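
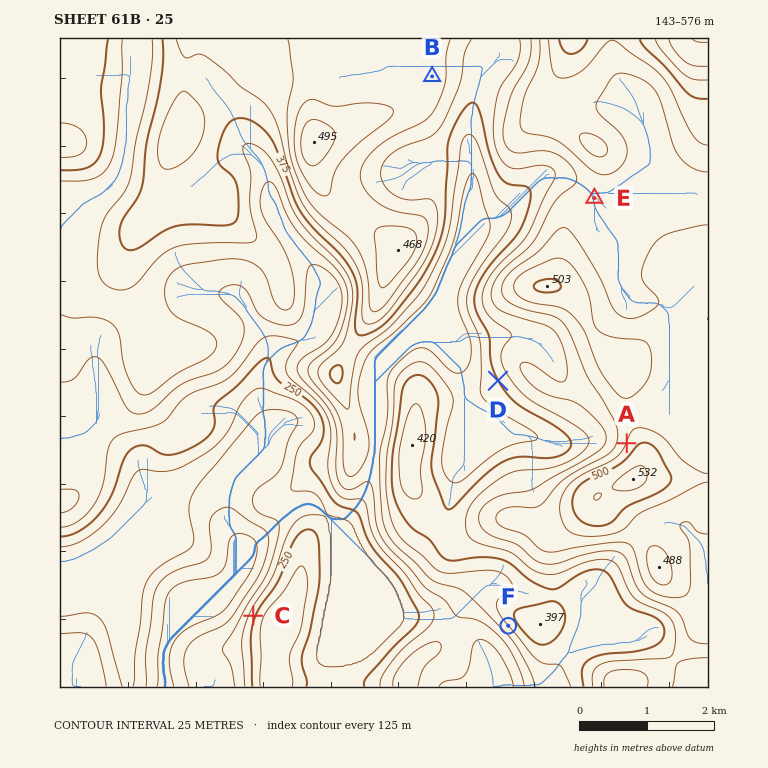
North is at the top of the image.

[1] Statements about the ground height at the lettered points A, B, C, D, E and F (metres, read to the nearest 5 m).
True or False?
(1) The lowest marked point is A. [False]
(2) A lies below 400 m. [False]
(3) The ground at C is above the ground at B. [False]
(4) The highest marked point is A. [True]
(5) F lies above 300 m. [True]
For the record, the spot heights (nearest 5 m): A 475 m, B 435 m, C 240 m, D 375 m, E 435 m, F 350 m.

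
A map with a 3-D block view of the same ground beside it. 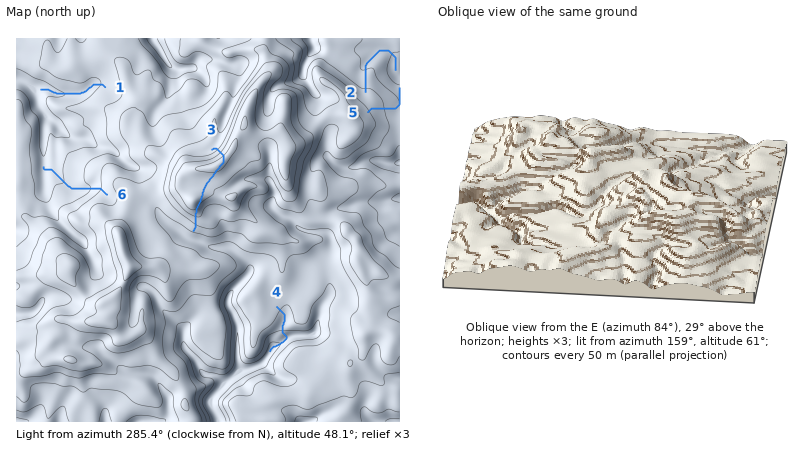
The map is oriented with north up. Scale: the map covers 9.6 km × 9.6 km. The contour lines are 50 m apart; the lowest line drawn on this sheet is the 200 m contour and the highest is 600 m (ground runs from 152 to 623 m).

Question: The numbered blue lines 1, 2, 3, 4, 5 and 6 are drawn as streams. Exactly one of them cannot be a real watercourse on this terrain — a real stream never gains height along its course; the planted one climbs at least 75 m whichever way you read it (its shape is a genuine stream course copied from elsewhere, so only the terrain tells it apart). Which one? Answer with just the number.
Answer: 3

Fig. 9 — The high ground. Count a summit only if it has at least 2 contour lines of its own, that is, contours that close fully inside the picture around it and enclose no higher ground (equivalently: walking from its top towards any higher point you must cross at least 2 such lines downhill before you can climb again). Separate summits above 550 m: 1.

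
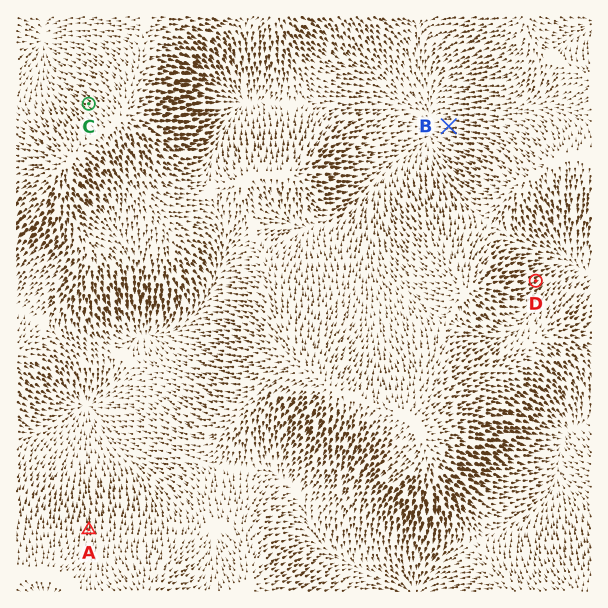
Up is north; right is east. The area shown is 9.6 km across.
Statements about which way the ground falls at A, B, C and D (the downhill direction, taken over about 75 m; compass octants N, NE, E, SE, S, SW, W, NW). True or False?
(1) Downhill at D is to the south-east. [False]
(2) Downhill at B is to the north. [False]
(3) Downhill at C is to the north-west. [True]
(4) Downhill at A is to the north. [True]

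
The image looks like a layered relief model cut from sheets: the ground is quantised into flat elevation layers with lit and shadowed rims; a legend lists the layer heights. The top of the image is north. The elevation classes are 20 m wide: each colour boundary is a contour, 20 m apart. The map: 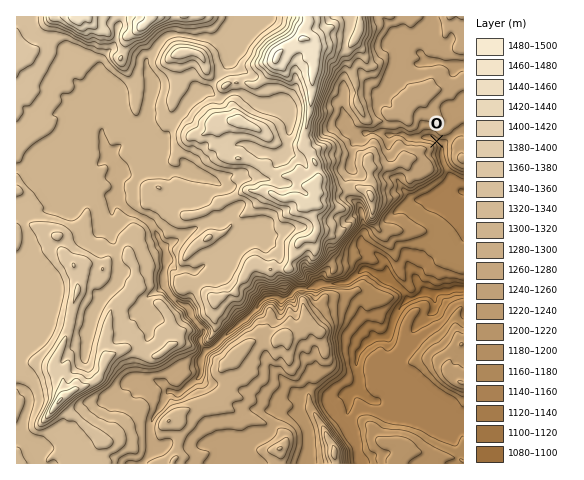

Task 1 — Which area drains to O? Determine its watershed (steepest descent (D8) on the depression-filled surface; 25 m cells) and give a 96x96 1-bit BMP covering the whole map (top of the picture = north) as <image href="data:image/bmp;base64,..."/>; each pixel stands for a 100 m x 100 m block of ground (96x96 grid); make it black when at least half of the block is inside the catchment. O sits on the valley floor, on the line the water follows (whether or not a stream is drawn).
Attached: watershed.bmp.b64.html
<image width="96" height="96" href="data:image/bmp;base64,Qk2+BAAAAAAAAD4AAAAoAAAAYAAAAGAAAAABAAEAAAAAAIAEAAATCwAAEwsAAAIAAAAAAAAA////AAAAAAAAAAAAAAAAAAAAAAAAAAAAAAAAAAAAAAAAAAAAAAAAAAAAAAAAAAAAAAAAAAAAAAAAAAAAAAAAAAAAAAAAAAAAAAAAAAAAAAAAAAAAAAAAAAAAAAAAAAAAAAAAAAAAAAAAAAAAAAAAAAAAAAAAAAAAAAAAAAAAAAAAAAAAAAAAAAAAAAAAAAAAAAAAAAAAAAAAAAAAAAAAAAAAAAAAAAAAAAAAAAAAAAAAAAAAAAAAAAAAAAAAAAAAAAAAAAAAAAAAAAAAAAAAAAAAAAAAAAAAAAAAAAAAAAAAAAAAAAAAAAAAAAAAAAAAAAAAAAAAAAAAAAAAAAAAAAAAAAAAAAAAAAAAAAAAAAAAAAAAAAAAAAAAAAAAAAAAAAAAAAAAAAAAAAAAAAAAAAAAAAAAAAAAAAAAAAAAAAAAAAAAAAAAAAAAAAAAAAAAAAAAAAAAAAAAAAAAAAAAAAAAAAAAAAAAAAAAAAAAAAAAAAAAAAAAAAAAAAAAAAAAAAAAAAAAAAAAAAAAAAAAAAAAAAAAAAAAAAAAAAAAAAAAAAAAAAAAAAAAAAAAAAAAAAAAAAAAAAAAAAAAAAAAAAAAAAAAAAAAAAAAAAAAAAAAAAAAAAAAAAAAAAAAAAAAAAAAAAAAAAAAAAAAAAAAAAAAAAAAAAAAAAAAAAAAAAAAAAAAAAAAAAAAAAAAAAAAAAAAAAAAAAAAAAAAAAAAAAAAAAAAAAAAAAAAAAAAAAAAAAAAAAAAAAAAAAAAAAAAAAAAAAAAAAAAAAAAAAAAAAAAAAAAAAAAAAAAAAAAAAAAAAAAAAAAAAAAAAAAAAAAAAAAAAAAAAAAAAAAAAAAAAAAAAAAAAAAAAAAAAAAAAAAAAAAAAAAAAAAAAAAAAAAAAAAAAAAAAAAAAAAAAAAAAAAAAAAAAAAAAAAAAAAAAAAAAAAAAAAAH4AAAAAAAAAAAAAAP/wAAAAAAAAAAAAAP/wAAAAAAAAAAAAAH/wAAAAAAAAAAAAAH/wAAAAAAAAAAAAAP/2AAAAAAAAAAAAAP//wAAAAAAAAAAAAf//8AAAAAAAAAAAAf///AAAAAAAAAAAA////wAAAAAAAAAAA////8AAAAAAAAAAA////8AAAAAAAAAAA////+AAAAAAAAAAA////+AAAAAAAAAAA////+AAAAAAAAAAA////8AAAAAAAAAAAf/g/4AAAAAAAAAAAf/AD4AAAAAAAAAAAf/ADwAAAAAAAAAAAf+ABwAAAAAAAAAAAf+ABwAAAAAAAAAAAf+AAgAAAAAAAAAAAf+AAAAAAAAAAAAAAf+AAAAAAAAAAAAAAf+AAAAAAAAAAAAAAP8AAAAAAAAAAAAAAP8AAAAAAAAAAAAAAP8AAAAAAAAAAAAAAP4AAAAAAAAAAAAAAP4AAAAAAAAAAAAAAP4AAAAAAAAAAAAAAP4AAAAAAAAAAAAAAAAAAAAAAAAAAAAAAAAAAAAAAAAAAAAAAAAAAAAAAAAAAAAAAAAAAAAAAAAAAAAAAAAAAAAAAAAAAAAAAAAAAAA="/>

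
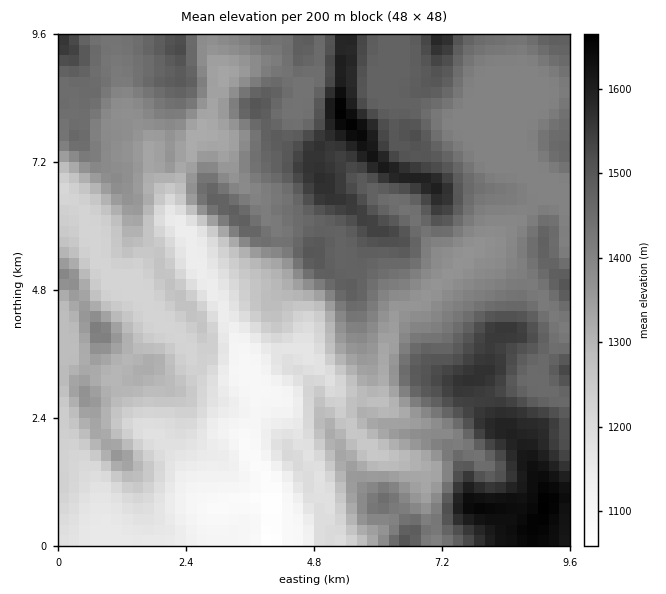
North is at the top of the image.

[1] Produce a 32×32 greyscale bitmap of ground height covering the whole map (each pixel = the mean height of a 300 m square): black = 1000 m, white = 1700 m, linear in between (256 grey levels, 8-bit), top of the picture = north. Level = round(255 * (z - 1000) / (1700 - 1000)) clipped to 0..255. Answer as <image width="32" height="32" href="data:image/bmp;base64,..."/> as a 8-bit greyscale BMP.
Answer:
<image width="32" height="32" href="data:image/bmp;base64,Qk02CAAAAAAAADYEAAAoAAAAIAAAACAAAAABAAgAAAAAAAAEAAATCwAAEwsAAAABAAAAAAAAAAAAAAEBAQACAgIAAwMDAAQEBAAFBQUABgYGAAcHBwAICAgACQkJAAoKCgALCwsADAwMAA0NDQAODg4ADw8PABAQEAAREREAEhISABMTEwAUFBQAFRUVABYWFgAXFxcAGBgYABkZGQAaGhoAGxsbABwcHAAdHR0AHh4eAB8fHwAgICAAISEhACIiIgAjIyMAJCQkACUlJQAmJiYAJycnACgoKAApKSkAKioqACsrKwAsLCwALS0tAC4uLgAvLy8AMDAwADExMQAyMjIAMzMzADQ0NAA1NTUANjY2ADc3NwA4ODgAOTk5ADo6OgA7OzsAPDw8AD09PQA+Pj4APz8/AEBAQABBQUEAQkJCAENDQwBEREQARUVFAEZGRgBHR0cASEhIAElJSQBKSkoAS0tLAExMTABNTU0ATk5OAE9PTwBQUFAAUVFRAFJSUgBTU1MAVFRUAFVVVQBWVlYAV1dXAFhYWABZWVkAWlpaAFtbWwBcXFwAXV1dAF5eXgBfX18AYGBgAGFhYQBiYmIAY2NjAGRkZABlZWUAZmZmAGdnZwBoaGgAaWlpAGpqagBra2sAbGxsAG1tbQBubm4Ab29vAHBwcABxcXEAcnJyAHNzcwB0dHQAdXV1AHZ2dgB3d3cAeHh4AHl5eQB6enoAe3t7AHx8fAB9fX0Afn5+AH9/fwCAgIAAgYGBAIKCggCDg4MAhISEAIWFhQCGhoYAh4eHAIiIiACJiYkAioqKAIuLiwCMjIwAjY2NAI6OjgCPj48AkJCQAJGRkQCSkpIAk5OTAJSUlACVlZUAlpaWAJeXlwCYmJgAmZmZAJqamgCbm5sAnJycAJ2dnQCenp4An5+fAKCgoAChoaEAoqKiAKOjowCkpKQApaWlAKampgCnp6cAqKioAKmpqQCqqqoAq6urAKysrACtra0Arq6uAK+vrwCwsLAAsbGxALKysgCzs7MAtLS0ALW1tQC2trYAt7e3ALi4uAC5ubkAurq6ALu7uwC8vLwAvb29AL6+vgC/v78AwMDAAMHBwQDCwsIAw8PDAMTExADFxcUAxsbGAMfHxwDIyMgAycnJAMrKygDLy8sAzMzMAM3NzQDOzs4Az8/PANDQ0ADR0dEA0tLSANPT0wDU1NQA1dXVANbW1gDX19cA2NjYANnZ2QDa2toA29vbANzc3ADd3d0A3t7eAN/f3wDg4OAA4eHhAOLi4gDj4+MA5OTkAOXl5QDm5uYA5+fnAOjo6ADp6ekA6urqAOvr6wDs7OwA7e3tAO7u7gDv7+8A8PDwAPHx8QDy8vIA8/PzAPT09AD19fUA9vb2APf39wD4+PgA+fn5APr6+gD7+/sA/Pz8AP39/QD+/v4A////AEI8OTk6Ojk1LScnJh0WISlKSFt0kLGqlqa+0+Lo7evjRj46Oj5APDQoIyQlHxghLkhNcYmOn6SautXh5uju7uRNQjw9Rkc8LyQgHh8cFyM6RVF9mJ+XiY7D5+vq6Ory6FJIQEdWU0ExJyYkIh0ZK0VDW4KRm4x8gLDc1dTd5u7oU0tIXW1fSTYwLi4pHSE7SUZpgHt6dnZ4nMSxtdHm5tlST1x7d1tHPTk2NCUfNExFUXNzYmFocX6dqKK41uPayFRac3VfSUNFQDYtICU+R0NidGJfbnyHkZWcus7Z2tG/WWp3ZE5FRktINislJzU5R2xpYHJ7foKJlbHO19fUz75ceXtnWVRVVlRBNi0mKSxHZ1lpbmp1i56ywsrOzMS7sWeEfG5qZmZlWUY1KCUlK0pZTmNqbImotsTJx8S4qqaobXtzbXFxbGJWSjAlJS49S0dPa3l3nLW9yM7Ox7KmqLhocnpwbnNvWlNTNCUnO0ZARWR6gHiZsrm8xcvKuqqotmhxjIFuZV5TU1g2JjJCQD9Rd4eGeY6lqKu6xsfBuamiaHiXhGhWUlJaVzQzSFlQRleAko5/h5SXn67Bysq/qJppfoBpWlJSWWJLNkdcZVxTYYugl4WEiI6Wn6y1ta6dnXR9Y1VSUldjVjo6UWNpaW17n6ygjomFh46UmZ2hnpuri3lWUlJTX1s/NUNWY2t2jKGtrqacl42Hh4yQk5iZpLSCZlJTVFdhSzU5TV9rdIapsqysqqalm42Hh4uNk5yrqGlXUlpjXlxBNEBac4uUn7O0rK2ysrWlkIuHiIqSoKybXFNSXG9kTzk2Tnifp52fq6+ss8DCu6SenJCLi5Cdq5lWUlRkemtDOFJ/oq6dmqKosLfCw7aoorm0npKQkJSgllJTYHiEeFNRgqesn5WaobTHy8e0paKuy8WomZiWk5OSUWB2iIZ1ZWWPppeNlZ2qw9DKurC5w9DZxqqfmpeTkpJmfYyLh3p7d4SUhI2hq7rMz8m+ytvVzcW2opaSkpKTm4iblYmFe39/d397jKStuMnMx9DhzLi3s6aXkpKSkp2noKaTi4h/gYF0dniGorGyvs3V5uG9t7upmJOSkpKUoKaho5SKiYqPj3t2f5asqqGkw+js07i1sp6TkpKSkpKYoqSknIyKkZufkXuGqLeqn5/B7te1rKyro5mSkpKSkpObpKaklZSeqK6lgX2TqK2in7Lfza6srbKyppWSkpKSkperq6KbnKWssqaBeYGRnqCiqdTNr6yssLevmpKSkpKUnMG4pJyepa+6oIGAhpCYpayr09CyrKyyw7qimJaVlp+nybOinqGotL6fh42SnJ+lsarO0LSsrLXPx6yjoJygq64="/>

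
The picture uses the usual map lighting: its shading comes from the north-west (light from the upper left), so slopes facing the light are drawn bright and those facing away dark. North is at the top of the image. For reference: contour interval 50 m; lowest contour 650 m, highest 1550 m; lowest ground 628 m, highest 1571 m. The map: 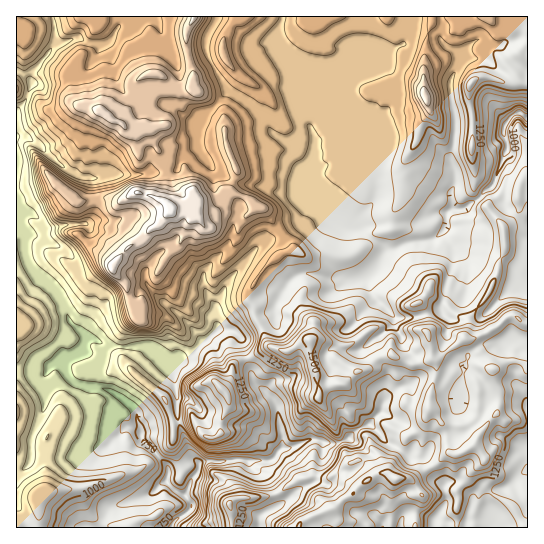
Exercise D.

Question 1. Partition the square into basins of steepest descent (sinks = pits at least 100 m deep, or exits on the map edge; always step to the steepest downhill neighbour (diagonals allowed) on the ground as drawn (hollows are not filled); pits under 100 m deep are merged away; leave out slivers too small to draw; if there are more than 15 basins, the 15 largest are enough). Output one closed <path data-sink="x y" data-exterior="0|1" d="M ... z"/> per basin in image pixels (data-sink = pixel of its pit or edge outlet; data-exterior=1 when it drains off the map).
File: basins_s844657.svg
<path data-sink="171 527" data-exterior="1" d="M194 16l-178 1 0 510 374 1-1-22 6-25 2-2 16 0 8-7 14-7 11-10 11 0 9-4 9-6 2-8 20-24 0-26-4-9 0-8 14-9 11 0 10 5 0-41-13-9-5 0-21 16-15 7-11 0-24 18-22 7-6 0-18-9-11 1-5 3-10 10-12 3-10 12-11 0-12 4-3 4-2-17-6-18 0-15-2-2-19 11-9 0-11-4-15-30 0-10-7-12 11-20 14-16 9-6 11-3-30-42-5-1-15-11-16-5 4-2 6-19-10-24-3-29-3-7-28-23 0-14-6-23 0-19z"/><path data-sink="527 118" data-exterior="1" d="M502 16l-307 0-7 11-1 23 6 23 0 14 28 23 3 7 3 29 10 24-6 19-4 2 16 5 15 11 5 1 30 42-11 3-8 6-11 11-12 19-3 9 7 9 0 10 9 16 4 12 5 3 17 3 17-11 4 2 0 15 6 18 2 17 3-4 12-4 11 0 10-12 12-3 10-10 5-3 11-1 18 9 6 0 22-7 24-18 11 0 15-7 21-16 5 0 6 5 7 2 0-238-10-4-11-16 2-6 19-16 0-8-5-4-10-4z"/><path data-sink="527 470" data-exterior="1" d="M518 361l-11 0-14 9 0 8 4 9 0 26-20 24-3 8-17 10-11 0-11 10-14 7-8 7-16 0-2 2-6 25 2 22 137-1 0-160z"/>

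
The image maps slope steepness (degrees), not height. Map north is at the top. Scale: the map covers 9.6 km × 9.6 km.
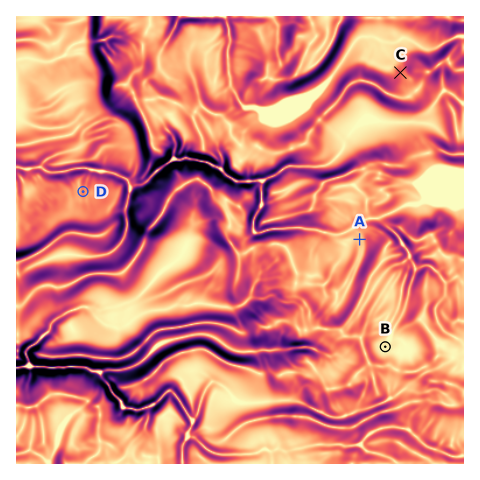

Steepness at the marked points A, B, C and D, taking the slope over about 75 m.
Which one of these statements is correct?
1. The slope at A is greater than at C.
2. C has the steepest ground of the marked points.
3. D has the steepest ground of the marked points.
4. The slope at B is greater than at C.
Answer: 2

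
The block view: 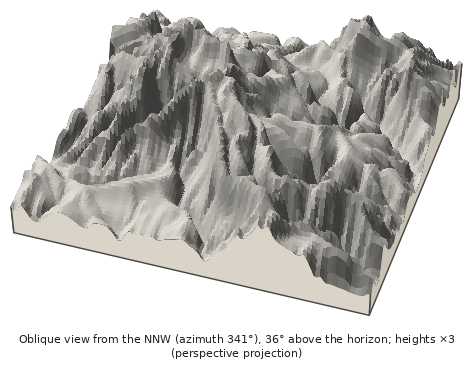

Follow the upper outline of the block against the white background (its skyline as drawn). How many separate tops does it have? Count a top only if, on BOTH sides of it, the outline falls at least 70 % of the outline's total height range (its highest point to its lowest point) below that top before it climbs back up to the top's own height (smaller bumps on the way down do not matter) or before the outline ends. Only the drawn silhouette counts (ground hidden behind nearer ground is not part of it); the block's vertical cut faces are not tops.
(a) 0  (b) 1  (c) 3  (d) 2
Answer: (a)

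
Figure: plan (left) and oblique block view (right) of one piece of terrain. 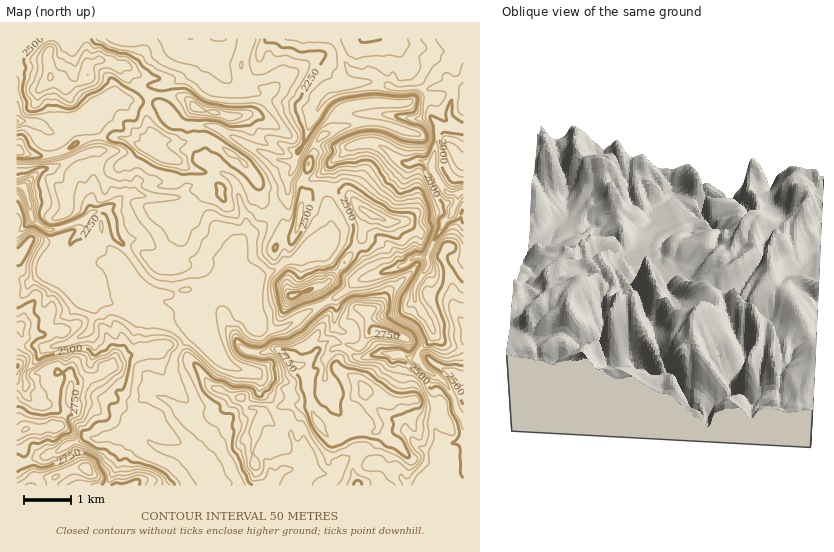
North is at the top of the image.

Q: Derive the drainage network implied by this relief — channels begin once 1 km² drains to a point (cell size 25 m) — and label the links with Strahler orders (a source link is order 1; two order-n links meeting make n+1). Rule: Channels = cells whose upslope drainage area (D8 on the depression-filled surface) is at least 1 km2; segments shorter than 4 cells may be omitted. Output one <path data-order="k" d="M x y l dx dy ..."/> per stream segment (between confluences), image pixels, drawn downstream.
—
<path data-order="1" d="M409 484l10 0 4 1"/><path data-order="1" d="M300 464l-7 5-9 1-8 8-5 3-5 4-30 0-6-2-14 0-14-14 0-5-9-10 0-4"/><path data-order="2" d="M193 450l0-3-7-8-1-4-16-17-1-6-6-6-5-2-10-10 0-2 12-12 6 0 10-10"/><path data-order="1" d="M62 448l2-2 5-1 4-3 3 0 7-4 18 1 7-3 9 0 7-2 14 0 8 5 6 6 10 4 4 0 1 1 12 0 1 2 6 0 1 1 3 0 3-3"/><path data-order="1" d="M445 446l4-3 5 0 7-2 2-5 0-17-4-5-4-7-1-10-2-3-5-9-7-7-13-7-4-5-5-5 0-5"/><path data-order="1" d="M325 390l1-31 9-11 5 0 7 2 8 7 12 0 4-2 6 0 1-1 14 0 1 1 11 0 5 3 5 1 4-3"/><path data-order="1" d="M25 380l0-8 14-14 1-3 6-8 9 0 5-3 8-1 16-8 7-6 1-21-18-19"/><path data-order="1" d="M175 375l0-5"/><path data-order="1" d="M253 372l-12-2-10-4-28-28 0-14"/><path data-order="2" d="M175 370l0-13 3-3 0-3 25-27"/><path data-order="2" d="M418 356l0-5 5-4 4-3 6-7 0-7-3-6-2-4-4-5 0-2-4-4 0-2-6-7 0-12 2-3 3-4 2-6 7-9 0-12"/><path data-order="1" d="M281 328l-2 1-14 0-47-47"/><path data-order="2" d="M203 324l0-31"/><path data-order="1" d="M153 299l5 0 8 3 23-1 10-3 4-5"/><path data-order="1" d="M337 296l7-4 10-10 7-3 4 0 21-8 4 0 7-3 10-4 9-7 10 0 2-3"/><path data-order="2" d="M203 293l0-4-7-7"/><path data-order="2" d="M74 289l-5 0-15-7-2-2-4-1-6-6 0-2 7-7 5-3 14-11 3-8 11-12 2-5 0-3-1 0"/><path data-order="1" d="M77 289l-3 0"/><path data-order="3" d="M196 282l-13 0-5 3-13 0-1-1-6 0-7-4-10-9-18-27-7-7-3-7 0-8-1 0-2-8-4-5"/><path data-order="2" d="M218 282l-22 0"/><path data-order="2" d="M222 282l-4 0"/><path data-order="2" d="M428 254l2-4 7-14 5-10 2-4 8-7 1-6 5-8 0-7"/><path data-order="1" d="M328 239l-15 15-7 3-6 4-14 0-8 7-15 7-7 7-34 0"/><path data-order="3" d="M83 222l-6 0-23 8-5 0-6-2-11-10-1-3 0-8-4-10 0-3-9-8"/><path data-order="3" d="M106 209l-4 0-11 5-8 8"/><path data-order="1" d="M138 195l-1-1-10 0-11 10-10 5"/><path data-order="3" d="M458 194l5-3"/><path data-order="1" d="M231 179l5 5 3 17 5 11 0 4 1 1 0 16-8 9-1 3-5 5-1 9-3 8 0 10-5 5"/><path data-order="1" d="M50 168l-4 0-6 2-14 14-8 2"/><path data-order="2" d="M433 168l1 5 4 6 0 2 8 10 3 3 9 0"/><path data-order="1" d="M351 146l7-2 17 0 9 4 13 12 5 2 9 1 3-2 10 0 7 4 2 3"/><path data-order="2" d="M437 138l-2 11-1 2-1 11-1 1 1 5"/><path data-order="1" d="M202 125l12 1 9 5 4 3 10 5 2 2 26 13 2 0 7 5 10 1 1 1 9 0 3-2 0-4 3-3 5-10 2-7 0-3 5-12 2-2 7-14 9-9 3-2 13-1 1-1 14-1 7-2 13 0 1-2 9 2"/><path data-order="1" d="M437 124l0 14"/><path data-order="1" d="M108 99l-10 10-3 1-1 2-28 14-7 6-10 0-7-7-7-2-3 0-1-2-14 0"/><path data-order="2" d="M391 88l1 1 15 0 2-1 22 1 7-3 13 0 2 4 0 7-2 5-2 15 7 7 0 2-1 1-11 0-5 5-2 6"/><path data-order="1" d="M222 69l-19-19-21 0-1-1-3 0-4-1-7-7 0-2"/><path data-order="1" d="M116 39l51 0"/><path data-order="1" d="M304 39l25 0 5 2 5 5 2 4 1 7 6 11 3 3 5 3 13 0 1 1 4 0 4 2 8 8 3 0 2 3"/>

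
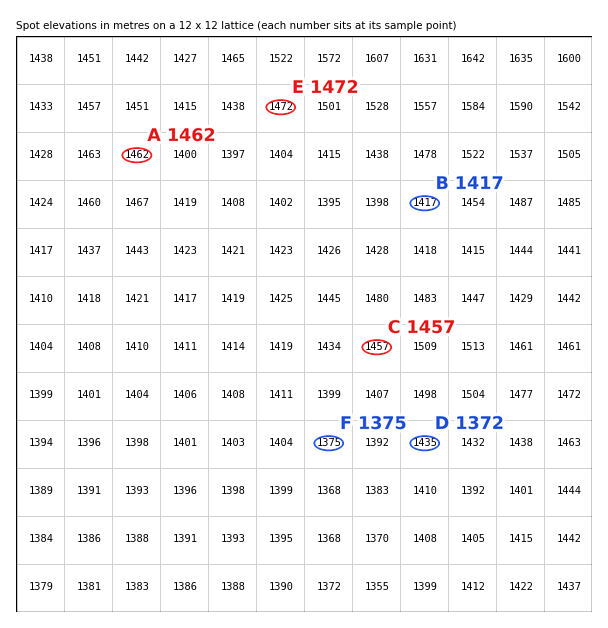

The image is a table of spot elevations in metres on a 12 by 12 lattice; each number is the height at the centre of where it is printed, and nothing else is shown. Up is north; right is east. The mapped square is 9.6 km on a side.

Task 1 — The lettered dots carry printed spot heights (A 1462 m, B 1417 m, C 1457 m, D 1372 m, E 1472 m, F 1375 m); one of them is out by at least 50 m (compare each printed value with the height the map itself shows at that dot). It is D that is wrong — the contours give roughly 1435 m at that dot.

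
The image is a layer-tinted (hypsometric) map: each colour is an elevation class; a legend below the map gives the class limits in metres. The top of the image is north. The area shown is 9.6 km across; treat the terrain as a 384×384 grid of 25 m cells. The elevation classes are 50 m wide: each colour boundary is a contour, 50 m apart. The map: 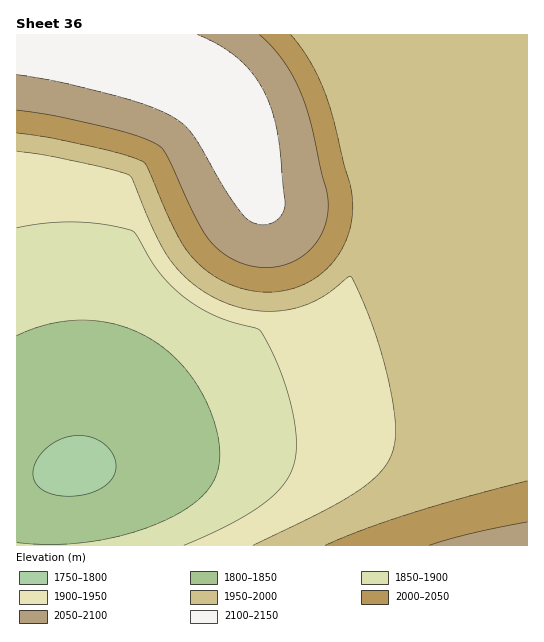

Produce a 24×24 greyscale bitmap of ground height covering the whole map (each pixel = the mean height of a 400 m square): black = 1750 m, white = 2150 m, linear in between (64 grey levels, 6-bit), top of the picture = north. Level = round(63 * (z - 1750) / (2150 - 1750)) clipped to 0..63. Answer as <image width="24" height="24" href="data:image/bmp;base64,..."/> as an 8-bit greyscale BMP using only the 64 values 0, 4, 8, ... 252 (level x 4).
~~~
<image width="24" height="24" href="data:image/bmp;base64,Qk12BgAAAAAAADYEAAAoAAAAGAAAABgAAAABAAgAAAAAAEACAAATCwAAEwsAAAABAAAAAAAAAAAAAAEBAQACAgIAAwMDAAQEBAAFBQUABgYGAAcHBwAICAgACQkJAAoKCgALCwsADAwMAA0NDQAODg4ADw8PABAQEAAREREAEhISABMTEwAUFBQAFRUVABYWFgAXFxcAGBgYABkZGQAaGhoAGxsbABwcHAAdHR0AHh4eAB8fHwAgICAAISEhACIiIgAjIyMAJCQkACUlJQAmJiYAJycnACgoKAApKSkAKioqACsrKwAsLCwALS0tAC4uLgAvLy8AMDAwADExMQAyMjIAMzMzADQ0NAA1NTUANjY2ADc3NwA4ODgAOTk5ADo6OgA7OzsAPDw8AD09PQA+Pj4APz8/AEBAQABBQUEAQkJCAENDQwBEREQARUVFAEZGRgBHR0cASEhIAElJSQBKSkoAS0tLAExMTABNTU0ATk5OAE9PTwBQUFAAUVFRAFJSUgBTU1MAVFRUAFVVVQBWVlYAV1dXAFhYWABZWVkAWlpaAFtbWwBcXFwAXV1dAF5eXgBfX18AYGBgAGFhYQBiYmIAY2NjAGRkZABlZWUAZmZmAGdnZwBoaGgAaWlpAGpqagBra2sAbGxsAG1tbQBubm4Ab29vAHBwcABxcXEAcnJyAHNzcwB0dHQAdXV1AHZ2dgB3d3cAeHh4AHl5eQB6enoAe3t7AHx8fAB9fX0Afn5+AH9/fwCAgIAAgYGBAIKCggCDg4MAhISEAIWFhQCGhoYAh4eHAIiIiACJiYkAioqKAIuLiwCMjIwAjY2NAI6OjgCPj48AkJCQAJGRkQCSkpIAk5OTAJSUlACVlZUAlpaWAJeXlwCYmJgAmZmZAJqamgCbm5sAnJycAJ2dnQCenp4An5+fAKCgoAChoaEAoqKiAKOjowCkpKQApaWlAKampgCnp6cAqKioAKmpqQCqqqoAq6urAKysrACtra0Arq6uAK+vrwCwsLAAsbGxALKysgCzs7MAtLS0ALW1tQC2trYAt7e3ALi4uAC5ubkAurq6ALu7uwC8vLwAvb29AL6+vgC/v78AwMDAAMHBwQDCwsIAw8PDAMTExADFxcUAxsbGAMfHxwDIyMgAycnJAMrKygDLy8sAzMzMAM3NzQDOzs4Az8/PANDQ0ADR0dEA0tLSANPT0wDU1NQA1dXVANbW1gDX19cA2NjYANnZ2QDa2toA29vbANzc3ADd3d0A3t7eAN/f3wDg4OAA4eHhAOLi4gDj4+MA5OTkAOXl5QDm5uYA5+fnAOjo6ADp6ekA6urqAOvr6wDs7OwA7e3tAO7u7gDv7+8A8PDwAPHx8QDy8vIA8/PzAPT09AD19fUA9vb2APf39wD4+PgA+fn5APr6+gD7+/sA/Pz8AP39/QD+/v4A////ADg4ODg8REhQXGRweISMlJykrLC4vMDExCgoKCgsMDhASFBcZHB4gIiQmKCkqKywtCQgICAkKCw0PERQWGBsdHyEiJCUmJygpCAcHBwgJCgwOEBIUFxkbHR8gISMkJSUmCQgHBwgJCgwOEBIUFhgaHB4fISIjIyQlCQkICAkJCwwOEBIUFhgaHB4fICEiIyQkCgoJCQoKDA0PERMVFxkbHB4fICEiIyQkDAsLCwsMDQ4QEhMVFxkbHR4fISIjIyQkDQ0MDA0NDg8RExQWGBocHR4gISIjIyQlDw4ODg4PEBESFBUXGRocHh8gISIjJCQlEBAQEBAQERIUFhkbGxsdHh8gISIjJCQlEhIRERISExUaHyIkIyEfHyAhIiMjJCQlFBMTExMUFRwiJyosKyklICAhIiMkJCUlFRUVFRUWGiIoLTAxMS4qJCEiIiMkJCUlFxcXFxcYHyctMjQ2NTIuKCIiIyMkJSUlGBgYGBgaIyowNDc4NzQwKSMiIyQkJSUmGhkZGhodJi0yNjg4NzQwKSMjIyQkJSUmGxsbHB4iKS80Nzk5NzMuJyMjJCQlJSUmICEjJScqLTI2OTo5NzMtJSMjJCQlJSYmKSosLS8xMzU4Ojo5NjErJCMkJCUlJSYmMDEyMzQ2Nzg6Ozo4NTApIyMkJCUlJiYmNTY3Nzg5Ojo7Ozo3My4mIyQkJSUlJiYmODk5Ojo6Ozs6Ojg1MCokJCQkJSUmJiYnOjo6Ojo6Ojk5NzUxLCYjJCQlJSUmJiYnA=="/>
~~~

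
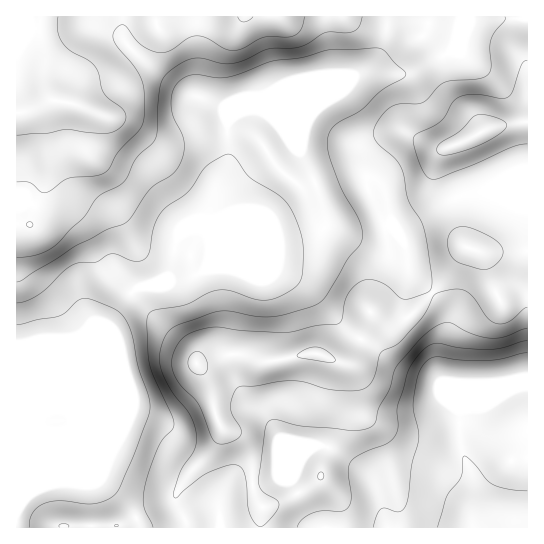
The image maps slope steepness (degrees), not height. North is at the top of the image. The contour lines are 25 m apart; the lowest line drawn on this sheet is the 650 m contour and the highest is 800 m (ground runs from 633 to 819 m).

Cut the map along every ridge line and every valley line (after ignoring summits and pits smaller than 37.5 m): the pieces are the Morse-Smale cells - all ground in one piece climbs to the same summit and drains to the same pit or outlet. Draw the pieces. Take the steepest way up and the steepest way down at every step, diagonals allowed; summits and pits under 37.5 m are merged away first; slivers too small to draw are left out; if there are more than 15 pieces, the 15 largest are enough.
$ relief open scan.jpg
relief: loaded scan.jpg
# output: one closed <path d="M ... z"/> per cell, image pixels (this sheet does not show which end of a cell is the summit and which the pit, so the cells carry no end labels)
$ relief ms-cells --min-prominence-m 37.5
<path d="M387 16l-347 1-1 13 5 25 0 27 4 13 3 5 4 1-7 4-3 8 4 28 0 24-4 18-12 23-2 16-2 2-13 1 1 303 122-1 0-4-8-14-29-28-15 4-32-2-11 3 25-57 2-14 37-90 17-26 12-11 20-1 13-7 16-1 20-10 9 0 59-25 37-7 12-7 2-11-5-22-19-43-12-12-12-19-14-10 83-33 24-13 11-17 6-19z"/><path d="M527 16l-98 1-2 13-4 5 7 4 14 15 8 37 7 11 14 15 8 14-16 10-18 7-10 0-30-15-9 0-9 6-14 15-6 12-2 20 18 39 4 32-18 49-2 16-18 36-6 5-6 0-17-8-15-2-26 7-20 1-16-6-19 0-29 10 12 18 6 30 5 13 18 10 11 18 3 9 1 21 13-1 28-12 5-5 4-9 8-9 11-3 16 7 34 26 7 13 10 37 84-1 0-45-13-40 0-29 6-5 32-13 30-9z"/><path d="M429 16l-40 0-8 34-11 17-24 13-83 33 14 10 12 19 12 12 19 43 5 22-2 11-12 7-37 7-59 25-9 0-20 10-16 1-13 7-20 1-12 11-17 26-37 90-2 14-23 56 9-2 32 2 15-4 29 28 8 19 81-1 0-26 9-12 12-4 11 0 0-22-11-24-21-13-5-13-6-30-12-18 29-10 19 0 16 6 12 0 34-8 10 0 22 10 8-2 6-7 16-32 2-16 18-49-4-32-18-39 2-20 6-12 14-15 9-6 9 0 30 15 10 0 18-7 16-10-8-14-14-15-7-11-8-37-14-15-7-4 5-9z"/><path d="M527 387l-6 0-23 8-32 13-6 5 0 29 13 40 1 46 54-1z"/><path d="M322 445l-11 3-8 9-4 9-5 5-28 12-13 2 2 10 8 12-3 20 127 1-7-33-8-17-34-26z"/><path d="M39 16l-23 1 1 207 12 0 2-2 1-12 13-27 4-18 0-24-4-28 3-8 7-4-4-1-3-5-4-13 0-27-5-25z"/><path d="M253 484l-22 4-8 7-4 11 2 22 39-1 3-20-8-12z"/>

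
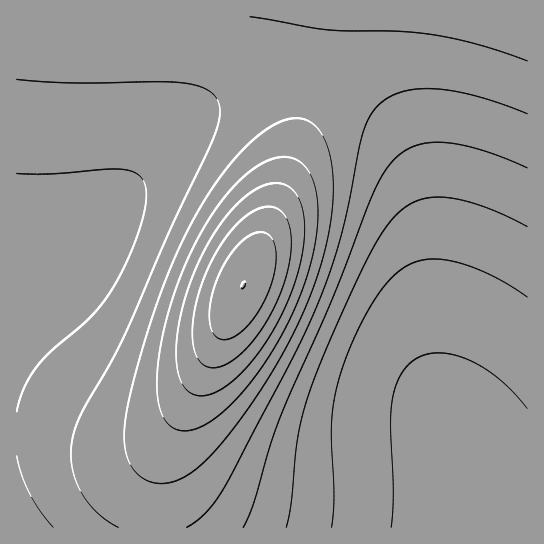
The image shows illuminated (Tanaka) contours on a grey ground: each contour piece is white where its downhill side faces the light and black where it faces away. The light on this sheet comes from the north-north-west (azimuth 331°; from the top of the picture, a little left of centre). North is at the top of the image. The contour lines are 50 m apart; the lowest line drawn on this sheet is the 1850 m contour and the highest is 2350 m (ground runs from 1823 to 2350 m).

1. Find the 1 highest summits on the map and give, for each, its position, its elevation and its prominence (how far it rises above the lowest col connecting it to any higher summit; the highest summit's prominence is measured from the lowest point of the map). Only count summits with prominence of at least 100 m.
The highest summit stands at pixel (243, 285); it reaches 2350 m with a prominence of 527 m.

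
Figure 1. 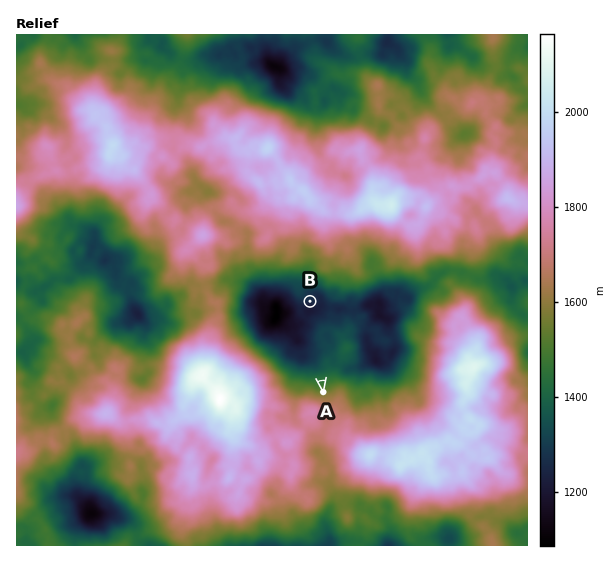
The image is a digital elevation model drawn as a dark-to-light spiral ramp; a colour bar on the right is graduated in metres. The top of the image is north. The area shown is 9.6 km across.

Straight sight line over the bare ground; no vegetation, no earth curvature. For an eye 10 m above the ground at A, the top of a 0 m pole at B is in view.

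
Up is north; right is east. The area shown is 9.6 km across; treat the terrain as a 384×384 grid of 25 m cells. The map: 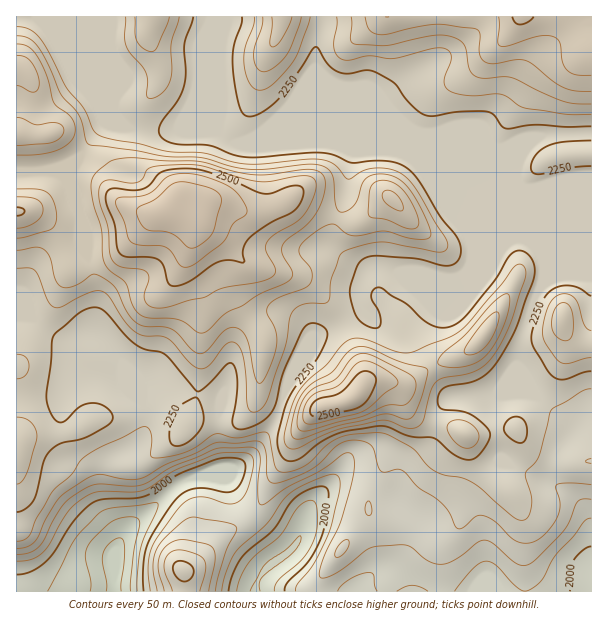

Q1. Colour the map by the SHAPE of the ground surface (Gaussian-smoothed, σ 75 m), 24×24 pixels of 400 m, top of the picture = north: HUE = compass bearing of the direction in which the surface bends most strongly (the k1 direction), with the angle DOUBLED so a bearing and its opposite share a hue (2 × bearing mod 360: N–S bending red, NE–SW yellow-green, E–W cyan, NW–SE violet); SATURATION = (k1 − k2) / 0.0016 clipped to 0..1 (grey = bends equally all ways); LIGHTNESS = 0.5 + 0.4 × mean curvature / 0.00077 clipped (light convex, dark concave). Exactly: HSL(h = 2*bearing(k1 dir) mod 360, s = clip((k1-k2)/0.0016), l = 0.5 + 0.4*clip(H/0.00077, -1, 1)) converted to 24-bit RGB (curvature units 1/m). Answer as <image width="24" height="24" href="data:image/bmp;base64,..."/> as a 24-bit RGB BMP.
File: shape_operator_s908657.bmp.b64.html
<image width="24" height="24" href="data:image/bmp;base64,Qk32BgAAAAAAADYAAAAoAAAAGAAAABgAAAABABgAAAAAAMAGAAATCwAAEwsAAAAAAAAAAAAApqlLVI52iquSVk+iCg5wtF+j5uyp5uesi2ZbJj5TDIuthZDi+Zi4jpM6RXxhk3lzgGJvnptjcpRXUXBiklBGmLhZZZR6X12CiNxDMKddUI1IaD1iDSRPcqvF4vHa2Ja752GxfEhwF1krBzcg1Tqt+tHZRmGQVn9ZanqTpoyXo4l6RT5unKNzwrt2V3pMSWhi6eHTV3OVWWV0amF4EUZFHpte48BlnG5Jx2ic5IPaerWzFGVnEkdG87uJxGytepmtYoGYhWyMvImIT0GHoJ92u7yap4urN1KEzLuErGF8VGRKYz0+cm40AEYOJ78/z7C/Z3e93z7D65mHLVxbCj9Bt7xpyK6QimiKfltudW9jqKRsfUqMi8CQgLCls4+mbDCAq8KCvlfJunHOXjPEtJTUodh0ADMIOGkAXEYhbSN1/5SZyFFIDFU0FYFEyKl5lWB5h12Li5Z4iXJkYbuui72Vkm9ajjZWoFSUx7qJUk5soF9XRX+paJ3A8Iji9XbPJaocGiwHBS4J2m4y88S2abqsDlpSdphFnGFbflBPnnVswYg/Kqk7dks8orpiQWailo+4wpaeYUi/wYLGf3OoTZd7QVx72qzK4rbtczr/kpvmAIGA/8zb6WwpNj0bHE8HT0YbXOAzI2S41/TxZkvyfHDNgry0T2GCY4ZmrKJiVlB2cZOZrJa4hWeyS06Qd6ZyupKGKTWP6Y6uBNPSACvS/8z46Mz/psPqEKTqouykB5qUtcckeitIYLNZuUl7kWBuYHpvn65pVmx7ZYtllJNifV9wbmR9j41ivYo5KVtnzTk+5PRrADEzw+CF7kDk+9DmZIHr3r7oYyBfU2EbQYkoVn5bg0xovHlMXm9PsKabWlmJdoiEiHl7flRsg3xTdD9b2816KnaDJ3Cf+evDC0ZSFmMiSY5m6fLZc2HQwSOd41H+8bDwddVWGmNedD93w6CHfmmppIV6iVVhYYNhe1JoiyhNp6BBP25r09ugXTqVHLia7Oe7MC2XNmNdJLUht8sZZxgaX4lKPKmgqFPq/8zWDVp/Jh+u29GbRL/ch1hqxGZXXndPTTRfs1iy0q+3Tb+ucrRuqmK0PsZyn6Q9jTxZT3p3S8ZZcURNbptrdaBzb2dEDkAq/bCn/Hu5ABsz9O3XID+6YUZvwnt4snqLKjFrRL9utoi+yoCRUZVhk2N4oWxZloJOUqmdbsOqXYt7WGmMdp92hF1mgHt8aIF4Dm0//8/MBEpkS/kRvhZuR3h0a69sl4rDkRDNt8xiLWItwX9cvK5rRH18j7rFpMjaaYDHpGiumWJxPWQ/gGo/c2E5kYQ0QKdhTHx4nehKzDvqcIJigXtpUJJHPMxVTmWJNBx55K2umnSwSqOJzq2iYKOwbp5GiHUtZmQoS2A3sjxblllRdkVMfrVbqPjjOivGenmAS5lDlkVFf3+Af4B/v8zlXdDPSjCBWyJ1mtN6uKXSg6e9iK6KqWyaem6zr3LLwJKdN52mLHvT5oXhfWHFz/zkKRyufkJvgH+AgH9/gH9/f3+Af4B/1n+3zUSsPRtueuXvpPXyoDTa3KzDhJTAs7zkcoblfVfg89fxhobLEUh1h0nG2PPqfcPZYRRhgH5/gH9/gH9/goBzfYB7f4B/XV8Qf3cnPW6JVtdBl1MmHO3OtOfqvcHpa3fJlDGxVUC7pYjN99HuOA7RHeml38BQhgY0gWd+gH9/gH9/d3aBxVaot4tCgI9AdITNfM9uEsF/Rt69OM1uhZgYMjcKYVEDWSsHUkUVVmMaTl0QcmQOfT0rcHk/f286gnBtgIB/f4B/gXl9gYZmQpJuzGPFdWPXZGW8oLfZnanYTRtSf1c2opRATXFKf4BthmuDoXVnWYZZfIB+gIB/gH9/gH9/gHt+iWBijo1YdHtPcV9Mr2leg3JGgHkxdHMlqqRMN+ZRiSVgg1SCYGeXxoOQWaR5XnqDaWKAuFVfnrVXR4Jvf4CAgH9+gH18gWF2g3mTrHiipG+UYYhtXYdlnGyMnXGRnYmdq+O1Ol3KbTBvgH9/cFN1uqVPk8KESFGEWE6AvliS2r6NNIdiSUd6omk1X2w/e45QUYpaYHSWvGi0uXB3V4J4a3mUjIOrpZas5OjJbQ1sf3aAfHqAmDGettyLYqVSSkt3S1WCVVS38MnFd7iBESBu16HBrVuffKJZZYBQOlkyPGk6z5W1u3mkSop1XpWLlqKsqV8LgURtf3+AdXaARTCK69msZquOPmCDYnGAMU1Z6aRn2sSZDi9njl9WynWqyavLfXjAZmPFXsrIO4V+0X6CeZKwVZ+RZZBc"/>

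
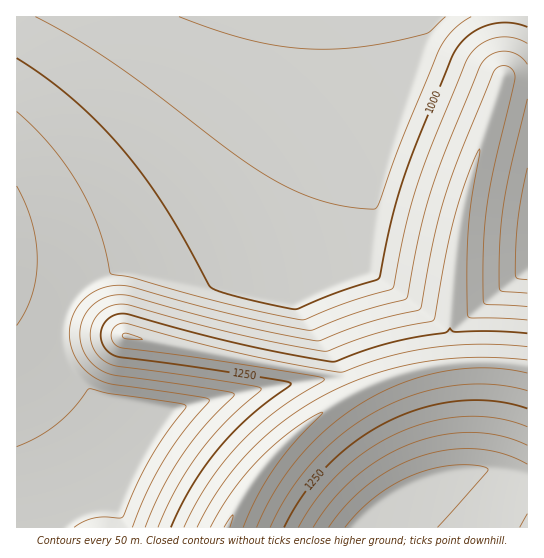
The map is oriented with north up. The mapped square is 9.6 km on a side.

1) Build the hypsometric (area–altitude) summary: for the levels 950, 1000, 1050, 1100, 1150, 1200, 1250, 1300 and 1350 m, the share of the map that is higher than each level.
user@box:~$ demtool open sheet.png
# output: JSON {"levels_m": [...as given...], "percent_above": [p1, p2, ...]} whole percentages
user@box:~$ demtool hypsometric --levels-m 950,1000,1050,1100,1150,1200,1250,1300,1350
{"levels_m": [950, 1000, 1050, 1100, 1150, 1200, 1250, 1300, 1350], "percent_above": [83, 68, 51, 36, 28, 20, 14, 9, 4]}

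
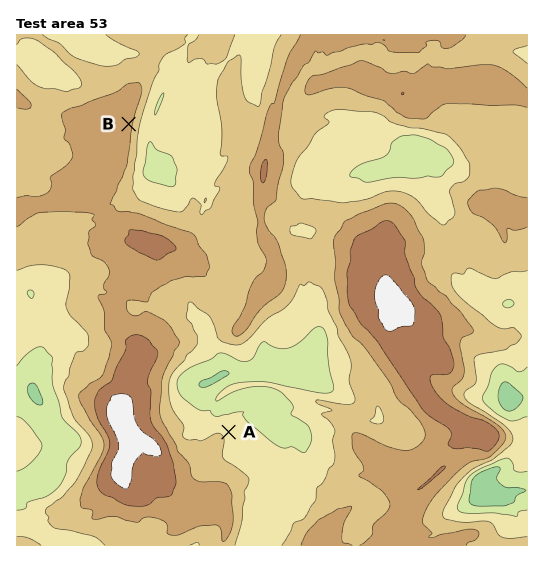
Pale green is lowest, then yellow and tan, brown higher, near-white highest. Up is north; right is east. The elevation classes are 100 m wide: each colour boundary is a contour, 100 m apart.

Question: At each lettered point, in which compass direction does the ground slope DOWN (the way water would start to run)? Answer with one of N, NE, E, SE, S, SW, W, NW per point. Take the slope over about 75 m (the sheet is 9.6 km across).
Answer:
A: NE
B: E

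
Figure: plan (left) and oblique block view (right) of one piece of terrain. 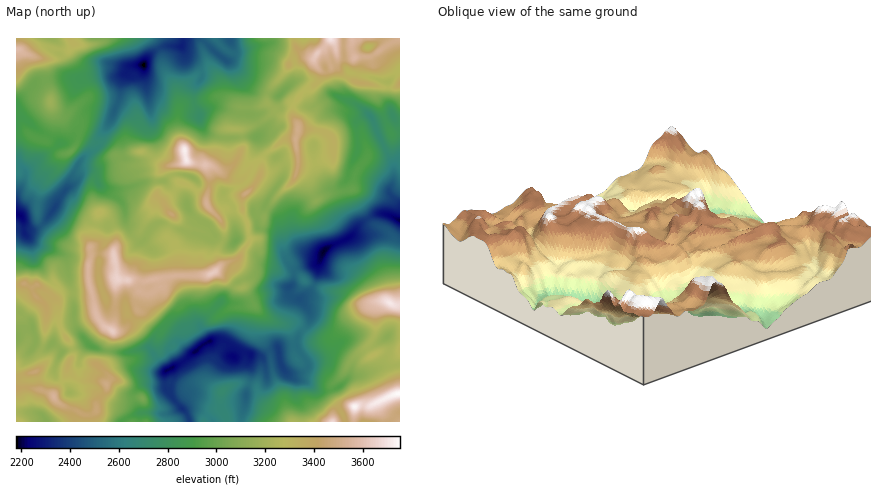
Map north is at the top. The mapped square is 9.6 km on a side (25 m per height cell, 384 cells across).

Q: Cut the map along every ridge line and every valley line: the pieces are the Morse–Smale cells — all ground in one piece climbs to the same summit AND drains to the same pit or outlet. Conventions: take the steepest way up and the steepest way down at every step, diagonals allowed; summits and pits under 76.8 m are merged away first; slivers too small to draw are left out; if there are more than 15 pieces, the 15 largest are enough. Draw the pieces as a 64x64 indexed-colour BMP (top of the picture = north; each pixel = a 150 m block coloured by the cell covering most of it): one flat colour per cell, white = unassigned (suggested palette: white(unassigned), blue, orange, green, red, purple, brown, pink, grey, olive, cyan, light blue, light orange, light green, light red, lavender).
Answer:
<image width="64" height="64" href="data:image/bmp;base64,Qk12CAAAAAAAAHYAAAAoAAAAQAAAAEAAAAABAAQAAAAAAAAIAAATCwAAEwsAABAAAAAAAAAA////ALR3HwAOf/8ALKAsACgn1gC9Z5QAS1aMAMJ34wB/f38AIr28AM++FwDox64AeLv/AIrfmACWmP8A1bDFAAAAAAAAqgAAAAAAAAAABVUABVVVVVVVVQAAAAAAAAAAAAAAAACqoAAAAAAAAABVVVAFVVVVVVVVAAAAAAAAAAAAAAAAqqqgAAAAAAAABVVVVVVVVVVVVVUAAAAAAAAAAAAAAAqqqqoAAAAAAAAFVVVVVVVVVVVVUAAAAAAAAAAAAAAAqqqqqgAAAAAAAFVVVVVVVVVVVVVQAAAAAAAAAAAACqqqqqqqoAAAAAAFVVVVVVVVVVVVVVAA3QAAAAAAAKqqqqqqqqqgAAAAAAVVVVVVVVVVVVVVUA3d0AAAAAAAqqqqqqoAAAAAAAAABVVVVVVVVVVVVVXd3d3dAAAAAACqqqqqoAAAAAAAAAAFVVVVVVVVVVVVVVXd3d3QAAAAAKqqqqqgAAAAAAAAAJmVVVVVVVVVVVVVVV3d3dAAAAAAqqqqqqAAAAAAAAAAmZlVVVVVVVVVVVVV3d3d3QAAAACqqqqqoAAAAAAAAAmZmZVVVVXu7u5VVV3d3d3d3dAAAKqqqqqgAAAJmZmZmZmZmZVVVe7u7u5VXd3d3d3d0AAAqqqqqqAAAACZmZmZmZmZmVXu7u7u7u7t3d3d3d3QAACqqqqqAAAAAJmZmZmZmZmZ7u7u7u7u7u3YiI3d3d0AAACqqqoAAAAAZpmZmZmZmZ7u7u7u7u7u7oiIiN3d3QAAAKqqoAAAAGZmaZmZmZmZnu7u7u7u7gAACIiIjd3dAAAKqqqgAAAAZmZmmZmZmZmZ7u7u7u4AAAAIiIiI3d0AAKqqoAAAAAZmZmaZmZmZmZmQDu7u4AAAAAiIiIiN3QAAqqqgAAAABmZmZpmZmZmZmcwAAO4AAAAAiIiIiIiNAACqqgAAAAAGZmZmmZmZmZmZzAAAAAAAAACIiIiIiIiIiKqgAAAAAAZmZmZmmZmZmZzMwAAAAAAAAAiIiIiIiIiIqgAAAA//ZmZmZmZmmZmZnMzMAAAAAAAACIiIiIiIiIgAAAAAD/9mZmZmZmaZmZmczMzAAADMzAAAiIiIiIiIiAAAAAAP/2ZmZmZmZmZmZmbMzMzMzMzMAACIiIiIiIiIAAAAAA//ZmZmZmZmZmZmZmbMzMzMzMzAAIiIiIiIiIgAAAAA//9mZmZmZmZmZmZmZmzMzMzMzMzMiIiIiIiIiAAAAAD//2ZmZmZmZmZmZmZmZmzMzMzMzMzIiIiIiIiIAAAAD///ZmZmZmZmZmZmZmZmZszMzMMzMziIiIiIiIgAAP/////2ZmZmZhFmZmZmZmZmbMzMNEMzMziIiIiIiAD///////ZmZmYRERZmZmZmERZszMw0QzMzMziIiIiIAP//////9mZmYREREWZhERERERzMw0QzMzMzM4iIiIgAAP/////2ZmZhEREREREREREREzMzRDMzMzMzOIiIiAAAD////wERFhEREREREREREREzMzNEMzMzMzMziIiIAAAA//8AABERERERERERERERETMzNEQzMzMzMzMziDO7AAD/AAABERERERERERERERERMzNEREMzMzMzMzMzM7u7u7AAAAEREREREREREREREREzM0RERDMzMzMzMzMzu7u7sAAAARERERERERERERERETMzRERERDMzMzMzMzO7u7u7AAABEREREREREREREREREzM0RERERDMzMzMzM7u7u7uwAAERERERERERERERERERMzNERERERDMzMzMzu7u7u7AAAREREREREREREREREREzM0REREREQzMzMzO7u7u7uwAAAAARERERERERERERERMzNERERERDMzMzM7u7u7u7AAAAAAERERERERERERERERE0REREREQzMzMzu7u7u7uwAAAAEREREREREREREREREXdHd3RERDMzMzO7u7u7u7sAAAERERERERERERERERF3d3d3d3REQzMzM7u7uyIiu7AAERERERERERERERERF3d3d3d3dERDMzMzu7u7IiK7uxEREREREREREREREREXd3d3d3d0REMzMzO7siIiIiIiEREREREREREREREREXd3d3d3d3REQzMzMyIiIiIiIiIhERERERERERERERERF3d3d3d0RERDMzMzIiIiIiIiIiEREREREREREREREREXd3d0REREREMzMzMiIiIiIiIiIhEREREREREREREREXd3d0REREREQzRENCIiIiIiIiIiERERERERERERERERF3d3REREREREREREIiIiIiIiIiIhERERERERERERERERF3dEREREREREREQiIiIiIiIiIiEREREREREREREREREXd3RERERERERERCIiIiIiIiIiIRERERERERERERERERd3dEREREREREREIiIiIiIiIiIhERERERERERERERF3d3d3dEREREREREQiIiIiIiIiIiIRERERERERERERF3d3d3d3RERERAAAACIiIiIiIiIiIhERERERERERERF3d3d3d3d0REAAAAAAIiIiIiIiIiIiIRERERERERERF3d3d3d3d3REAAAAAAAiIiIiIiIiIiIiERERERERERF3d3d3d3d3d0AAAAAAACIiIiIiIiIiIiIiERERERERF3d3d3d3d3d3QAAAAAAAIiIiIiIiIiIiIiIhERERERAAd3d3d3d3d3RAAAAAAAAiIiIiIiIiIiIiIiIRERERAAB3d3d3d3d3dEAAAAAAACIiIiIiIiIiIiIiIiIiERAAAHd3d3d3d3d3QAAAAAAA"/>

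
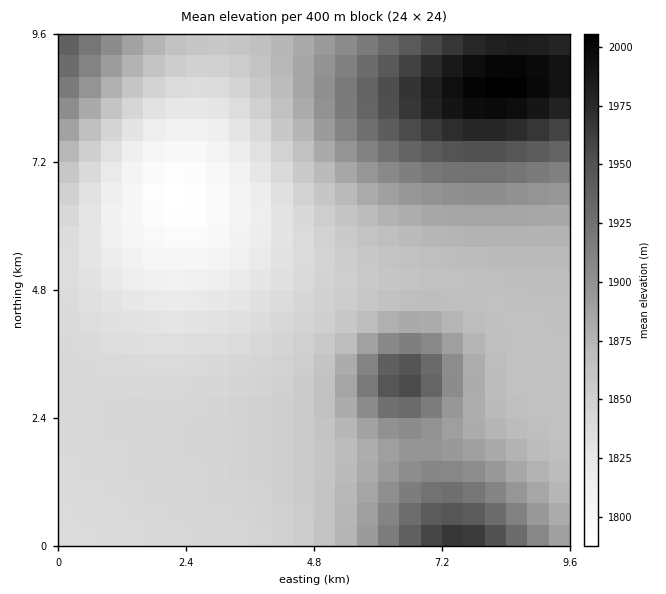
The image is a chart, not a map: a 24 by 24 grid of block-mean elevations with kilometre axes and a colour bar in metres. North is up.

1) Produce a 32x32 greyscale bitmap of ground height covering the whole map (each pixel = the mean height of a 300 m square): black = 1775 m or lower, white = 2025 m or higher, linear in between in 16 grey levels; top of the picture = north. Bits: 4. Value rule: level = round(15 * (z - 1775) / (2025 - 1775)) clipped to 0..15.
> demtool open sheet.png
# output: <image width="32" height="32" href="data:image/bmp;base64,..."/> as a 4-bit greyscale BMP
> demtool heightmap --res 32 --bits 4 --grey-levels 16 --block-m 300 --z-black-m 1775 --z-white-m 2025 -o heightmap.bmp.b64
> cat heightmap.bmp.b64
<image width="32" height="32" href="data:image/bmp;base64,Qk12AgAAAAAAAHYAAAAoAAAAIAAAACAAAAABAAQAAAAAAAACAAATCwAAEwsAABAAAAAAAAAAAAAAABEREQAiIiIAMzMzAERERABVVVUAZmZmAHd3dwCIiIgAmZmZAKqqqgC7u7sAzMzMAN3d3QDu7u4A////AERERERERERVVmeJq8y7qYdEREREREREVVZniaq7qph2RERERERERFVWZ4maqpmHdkRERERERERVVmd4mZmId2ZERERERERFVVZneIiIh3ZmRERERERERVVVZnd4d3dmZkREREREREVVVWZ3d3dmZmVERERERERFVVZniId3ZmZVRERERERERVVWeJmYd2ZlVURERERERERVVnmqqYdmVVVEREREREREVVZ5q7mHZlVVREREREREREVWeKqph2ZVVURERERERERFVWeJmHZmVVVEREMzM0RERFVWd3dmZVVVREMzMzMzRERVVWZmZlVVVkQzMzMzMzRERVVVVlVVVmZEMzIiIjMzREVVVVVVVmZmQzMiIiIjM0RFVVVVZmZmZkMyIhESIjNERVVVZmZmZmZDMiERESIjNEVVZmZmZmZmQzIhERESI0RVVmZmZ3d2ZkQyIREREiNEVWZnd3d3d3dUMiERERIzRVZnd4iIiIiIVEMhEREiNEVmd4iZmZmZmGVDIiESIzRVZ4iZqqqqqql2VDIiIiNEVneJqru8zLu6dlRDMiMzRWZ4mau8zd3cy4dlRDMzNEVneJq7zN3d3dyYdlRERERVZ3iau83d7u7dmHdlVERFVmd4mqvM3e7u3amHZlVVVVZneImqvM3d3d2piHZlVVVWZ3eJmqu8zMzM"/>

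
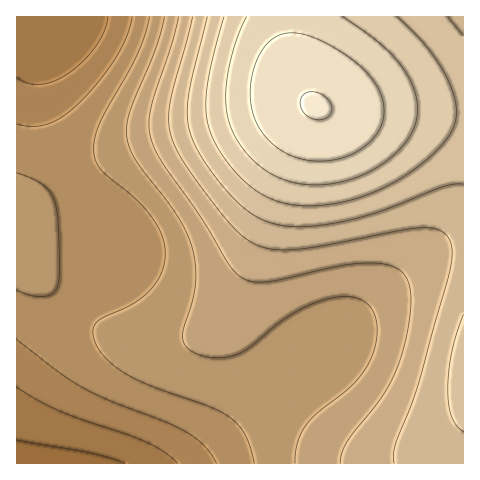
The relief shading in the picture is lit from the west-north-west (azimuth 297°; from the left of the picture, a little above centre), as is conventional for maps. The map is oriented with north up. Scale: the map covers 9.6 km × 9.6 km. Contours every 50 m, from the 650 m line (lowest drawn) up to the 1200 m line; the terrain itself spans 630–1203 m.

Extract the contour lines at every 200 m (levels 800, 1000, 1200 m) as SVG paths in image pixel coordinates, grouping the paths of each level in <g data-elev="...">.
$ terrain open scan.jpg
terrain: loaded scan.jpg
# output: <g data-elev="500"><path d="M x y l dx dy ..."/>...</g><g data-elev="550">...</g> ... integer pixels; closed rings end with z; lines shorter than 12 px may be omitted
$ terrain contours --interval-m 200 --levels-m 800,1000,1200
<g data-elev="800"><path d="M17 290l19 6 9 0 6-2 4-3 3-6 2-19-2-48-5-21-5-7-7-7-24-10"/><path d="M149 17l-4 18-8 21-38 69-4 14-1 12 2 10 6 10 35 29 18 22 9 20 1 20-5 15-10 14-18 13-34 17-5 7 1 9 4 11 7 9 10 10 12 8 26 12 58 20 21 12 8 8 6 10 8 26"/></g><g data-elev="1000"><path d="M463 314l-11 39-4 37 1 15 3 12 4 8 7 7"/><path d="M463 36l-15-19"/><path d="M207 17l-18 75-2 20 2 17 8 19 15 25 22 25 18 16 14 7 17 5 18 1 24-2 25-5 25-7 70-27 10-2 8 0"/></g><g data-elev="1200"><path d="M314 119l8 0 6-2 3-5 1-6-3-5-6-6-7-3-7 0-7 4-2 9 5 9z"/></g>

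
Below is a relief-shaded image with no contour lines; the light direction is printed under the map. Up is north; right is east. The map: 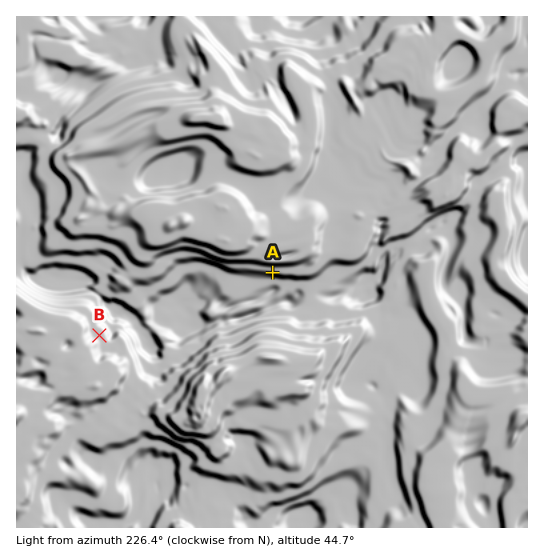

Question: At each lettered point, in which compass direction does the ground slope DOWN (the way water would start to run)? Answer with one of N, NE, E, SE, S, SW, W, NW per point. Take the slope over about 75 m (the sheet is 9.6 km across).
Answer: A N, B SW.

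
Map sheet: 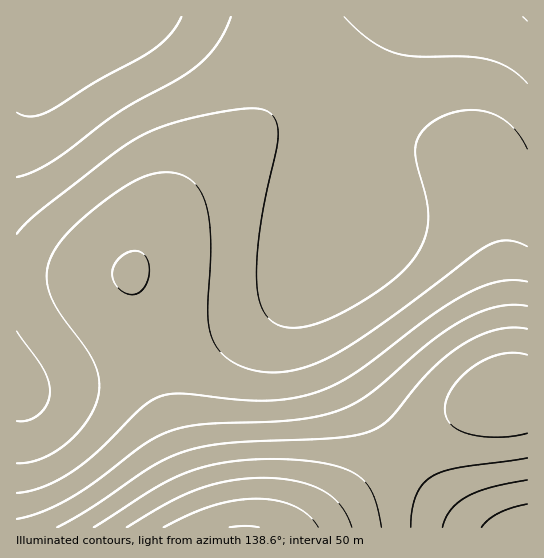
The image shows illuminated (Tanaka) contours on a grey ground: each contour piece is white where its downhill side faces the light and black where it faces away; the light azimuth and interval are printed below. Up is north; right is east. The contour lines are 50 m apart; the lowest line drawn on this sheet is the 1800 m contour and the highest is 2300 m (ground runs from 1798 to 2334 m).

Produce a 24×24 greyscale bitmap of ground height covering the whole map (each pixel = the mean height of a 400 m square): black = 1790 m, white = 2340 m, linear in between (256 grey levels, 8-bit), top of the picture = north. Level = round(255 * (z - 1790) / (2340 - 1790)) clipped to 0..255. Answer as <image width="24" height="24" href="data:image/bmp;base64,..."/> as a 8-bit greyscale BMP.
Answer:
<image width="24" height="24" href="data:image/bmp;base64,Qk12BgAAAAAAADYEAAAoAAAAGAAAABgAAAABAAgAAAAAAEACAAATCwAAEwsAAAABAAAAAAAAAAAAAAEBAQACAgIAAwMDAAQEBAAFBQUABgYGAAcHBwAICAgACQkJAAoKCgALCwsADAwMAA0NDQAODg4ADw8PABAQEAAREREAEhISABMTEwAUFBQAFRUVABYWFgAXFxcAGBgYABkZGQAaGhoAGxsbABwcHAAdHR0AHh4eAB8fHwAgICAAISEhACIiIgAjIyMAJCQkACUlJQAmJiYAJycnACgoKAApKSkAKioqACsrKwAsLCwALS0tAC4uLgAvLy8AMDAwADExMQAyMjIAMzMzADQ0NAA1NTUANjY2ADc3NwA4ODgAOTk5ADo6OgA7OzsAPDw8AD09PQA+Pj4APz8/AEBAQABBQUEAQkJCAENDQwBEREQARUVFAEZGRgBHR0cASEhIAElJSQBKSkoAS0tLAExMTABNTU0ATk5OAE9PTwBQUFAAUVFRAFJSUgBTU1MAVFRUAFVVVQBWVlYAV1dXAFhYWABZWVkAWlpaAFtbWwBcXFwAXV1dAF5eXgBfX18AYGBgAGFhYQBiYmIAY2NjAGRkZABlZWUAZmZmAGdnZwBoaGgAaWlpAGpqagBra2sAbGxsAG1tbQBubm4Ab29vAHBwcABxcXEAcnJyAHNzcwB0dHQAdXV1AHZ2dgB3d3cAeHh4AHl5eQB6enoAe3t7AHx8fAB9fX0Afn5+AH9/fwCAgIAAgYGBAIKCggCDg4MAhISEAIWFhQCGhoYAh4eHAIiIiACJiYkAioqKAIuLiwCMjIwAjY2NAI6OjgCPj48AkJCQAJGRkQCSkpIAk5OTAJSUlACVlZUAlpaWAJeXlwCYmJgAmZmZAJqamgCbm5sAnJycAJ2dnQCenp4An5+fAKCgoAChoaEAoqKiAKOjowCkpKQApaWlAKampgCnp6cAqKioAKmpqQCqqqoAq6urAKysrACtra0Arq6uAK+vrwCwsLAAsbGxALKysgCzs7MAtLS0ALW1tQC2trYAt7e3ALi4uAC5ubkAurq6ALu7uwC8vLwAvb29AL6+vgC/v78AwMDAAMHBwQDCwsIAw8PDAMTExADFxcUAxsbGAMfHxwDIyMgAycnJAMrKygDLy8sAzMzMAM3NzQDOzs4Az8/PANDQ0ADR0dEA0tLSANPT0wDU1NQA1dXVANbW1gDX19cA2NjYANnZ2QDa2toA29vbANzc3ADd3d0A3t7eAN/f3wDg4OAA4eHhAOLi4gDj4+MA5OTkAOXl5QDm5uYA5+fnAOjo6ADp6ekA6urqAOvr6wDs7OwA7e3tAO7u7gDv7+8A8PDwAPHx8QDy8vIA8/PzAPT09AD19fUA9vb2APf39wD4+PgA+fn5APr6+gD7+/sA/Pz8AP39/QD+/v4A////AHhwZVdIOiwgFg8MDBAZJDJCUWFvfYiRl4yFe25fUEI2LCUgHyIoMTtHU19pc3uBh56YjoJzZVhNRD05Nzg7QUdOVVthZWltca2on5OFeGxiW1ZTUlFSU1VXWFhYWFhZW7m0q6CTh312cm9ubWtqaGVhXVhSTUhHSMG8s6ickoqGhYWFhYSBfHZuZVtRRz87O8S+tquhmJORk5WYmpmVj4d9cWNWSj85OcK8s6mgmpeYnKGmqammoJiNgHFiVElCQL63raSdmJeboKiutLa0r6edkIJzZVlSULmwp56YlZaboquzur6+u7WtopSGeW5mZLSqoZmTkZOZoqy2vsTGxcG6saaZjYN8erGnnZWQj5GYoay2wMfLzMrFvrSqn5WPjrOonpaRj5GXoau2wMjNz8/Mxr61q6OenbitpJuVkpOZoau1v8fNz9DOysO7s6yoqMC3raScmJeboqu1vsXLzs/NysS9trCtrsrCua+moJ6gpay1vcPIy8zLyMO8trGwstTOxbuyqqamqa+1vMHFyMnIxcC7trKxtd7a0si+trCur7K3u7/DxcbFw7+6trO0uefk3tXLwry4t7i5vL/Bw8TEw8C8ube4vu3s5+DY0MnEwL6+vr/Bw8TFxcPBvr7AxfLy7+rk3dbQysbCwMDBxMbIycnHxsbIzvT19PLu6eLb1M3HxMLDxsnMz9DQz9DS1/T29/f28u3l3NTMx8XGyc7S1tnZ2drc4PL09/r7+fTs49nQysjJzdPZ3+Lj4+Pl6A=="/>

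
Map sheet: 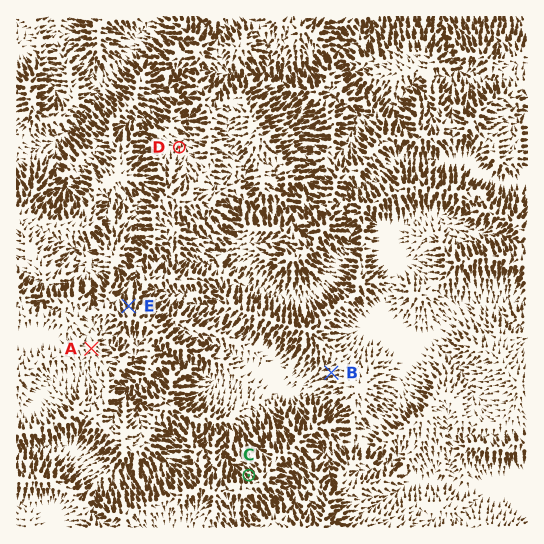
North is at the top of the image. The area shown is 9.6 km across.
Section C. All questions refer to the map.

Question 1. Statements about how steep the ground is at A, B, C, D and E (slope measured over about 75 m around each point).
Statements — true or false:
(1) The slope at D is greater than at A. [true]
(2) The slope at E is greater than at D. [true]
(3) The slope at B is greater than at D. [true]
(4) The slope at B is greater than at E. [false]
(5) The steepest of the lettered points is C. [true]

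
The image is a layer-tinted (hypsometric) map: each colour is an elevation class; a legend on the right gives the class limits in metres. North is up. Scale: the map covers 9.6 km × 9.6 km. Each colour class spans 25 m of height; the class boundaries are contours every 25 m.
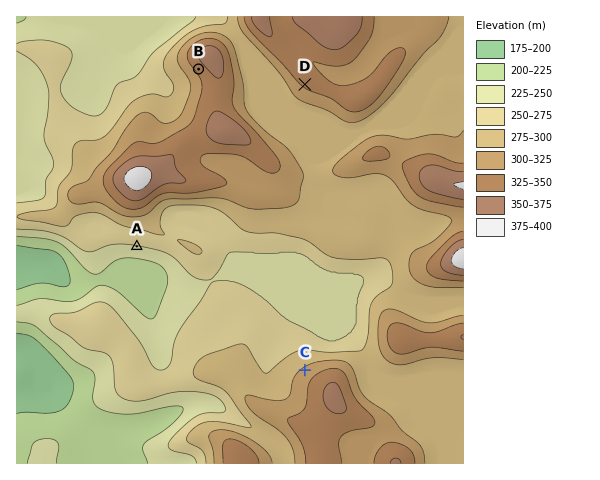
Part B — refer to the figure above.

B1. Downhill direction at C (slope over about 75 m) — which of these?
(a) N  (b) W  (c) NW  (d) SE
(c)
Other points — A S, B SW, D SW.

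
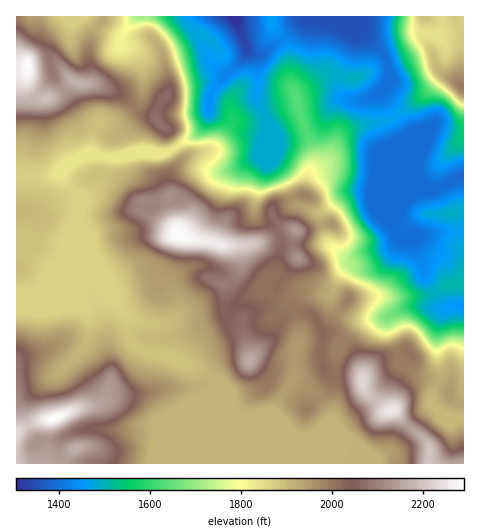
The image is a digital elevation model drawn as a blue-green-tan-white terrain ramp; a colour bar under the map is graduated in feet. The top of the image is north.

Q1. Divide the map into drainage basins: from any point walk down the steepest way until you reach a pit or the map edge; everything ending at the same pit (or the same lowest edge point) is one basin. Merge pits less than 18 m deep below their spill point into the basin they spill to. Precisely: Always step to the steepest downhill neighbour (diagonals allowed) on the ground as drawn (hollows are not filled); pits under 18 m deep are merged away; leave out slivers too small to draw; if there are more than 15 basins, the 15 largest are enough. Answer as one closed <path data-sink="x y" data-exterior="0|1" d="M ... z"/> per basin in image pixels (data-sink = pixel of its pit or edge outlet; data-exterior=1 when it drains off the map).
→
<path data-sink="235 17" data-exterior="1" d="M272 16l-256 1 1 447 447-1-1-179-17 2-13 8-9 2-75 2-16 23-10 9-12-16-23 0-5 5-9 17-25 24 0-7-7-24 0-9 4-5 14-7 7-7 30-42-3-8 2-21-16-5-6-7-2-7 5-7 27-10 4-20 6-13-3-16-21-63-2-30-4-10-11-15z"/><path data-sink="463 176" data-exterior="1" d="M448 77l-7 0-17 18-32 24-10 3-21 2-17 8-5 5-10 22-20 15-5 20-23 8-8 6 0 8 7 9 16 5-2 21 3 8-30 42-7 7-14 7-4 5 0 9 8 31 24-24 9-17 5-5 23 0 12 16 10-9 16-23 75-2 9-2 13-8 18-2 0-197z"/><path data-sink="363 17" data-exterior="1" d="M425 16l-152 1 0 10 11 15 4 10 2 30 7 16 3 15 14 41-5 20 20-15 10-22 5-5 17-8 21-2 10-3 32-24 17-18 7-1-12-10-4-14-4-9 0-22z"/>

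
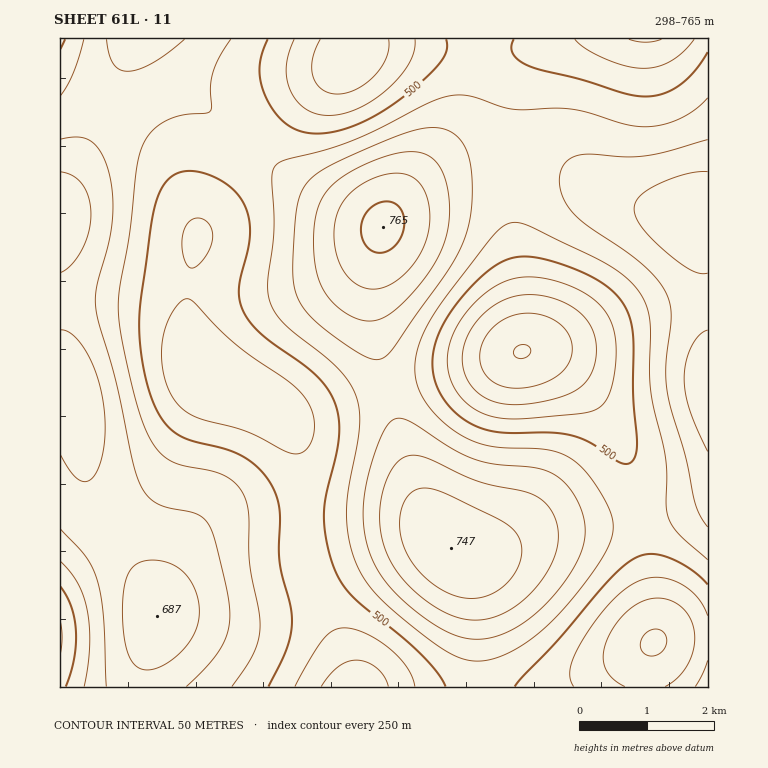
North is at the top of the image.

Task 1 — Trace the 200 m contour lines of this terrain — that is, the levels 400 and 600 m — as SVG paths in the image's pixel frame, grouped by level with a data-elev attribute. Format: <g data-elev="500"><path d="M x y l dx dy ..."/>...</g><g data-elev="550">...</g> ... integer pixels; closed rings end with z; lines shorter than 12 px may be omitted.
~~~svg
<g data-elev="400"><path d="M321 687l8-11 9-9 8-5 10-2 10 2 10 6 8 8 4 11"/><path d="M625 687l-13-9-7-10-2-12 3-13 9-17 13-16 14-8 15-4 13 2 12 8 9 11 4 15-2 15-5 16-11 13-12 9"/><path d="M508 404l-13-2-12-6-10-8-7-11-3-12 0-13 3-14 7-11 10-12 10-9 12-6 13-4 14-1 15 2 14 4 13 7 14 13 5 9 3 10 0 20-3 10-5 9-10 10-17 8-29 6z"/><path d="M389 39l0 9-3 10-11 17-9 8-10 6-10 4-8 1-9-1-7-3-6-7-3-7-1-8 0-8 8-21"/><path d="M661 39l-16 3-16-3"/></g><g data-elev="600"><path d="M186 687l27-28 8-11 6-12 2-12 1-12-5-32-11-44-8-16-12-7-27-6-12-5-10-9-7-14-7-23-15-74-17-59-3-17 1-20 11-41 4-22 1-23-3-24-7-21-11-13-6-3-7-2-19 2"/><path d="M474 639l19-2 22-9 20-14 20-20 17-24 11-22 2-19-3-18-6-13-7-11-9-8-10-6-15-5-40-4-21-5-23-11-41-26-8-4-7 1-7 5-8 14-8 24-6 23-3 19 0 17 2 17 5 15 7 15 9 14 12 13 14 13 17 13 17 10 13 6z"/><path d="M60 529l26 27 7 12 5 13 5 36 3 70"/><path d="M371 359l7 1 5-2 10-10 57-81 9-17 7-16 4-16 2-18 0-20-2-17-3-12-6-10-7-7-8-4-16-2-18 3-24 8-42 19-20 10-12 8-9 9-5 11-5 22-2 46 1 19 4 15 8 13 15 16 30 21z"/><path d="M708 140l-41 11-22 5-20 1-36-3-11 1-9 4-5 5-3 7-2 10 4 17 10 15 14 12 38 26 18 14 15 16 9 15 3 10 1 10-5 49 2 29 18 63 9 47 5 12 8 11"/><path d="M106 39l3 14 4 10 7 6 8 2 12-2 13-6 31-24"/></g>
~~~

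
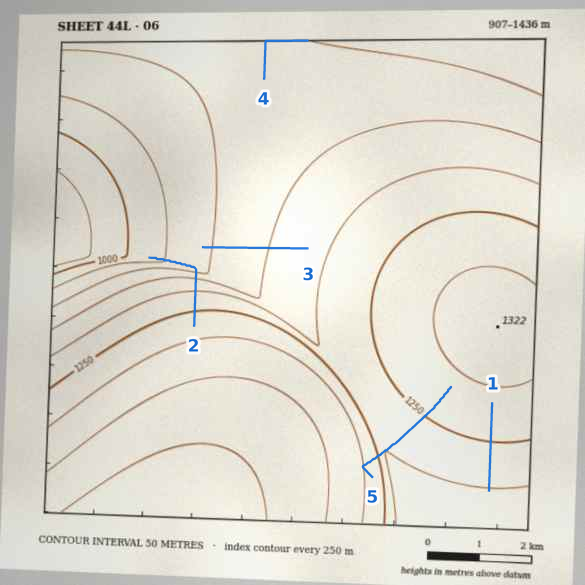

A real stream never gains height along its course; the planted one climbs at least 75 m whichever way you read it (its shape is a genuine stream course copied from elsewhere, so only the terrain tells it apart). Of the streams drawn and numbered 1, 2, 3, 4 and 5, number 5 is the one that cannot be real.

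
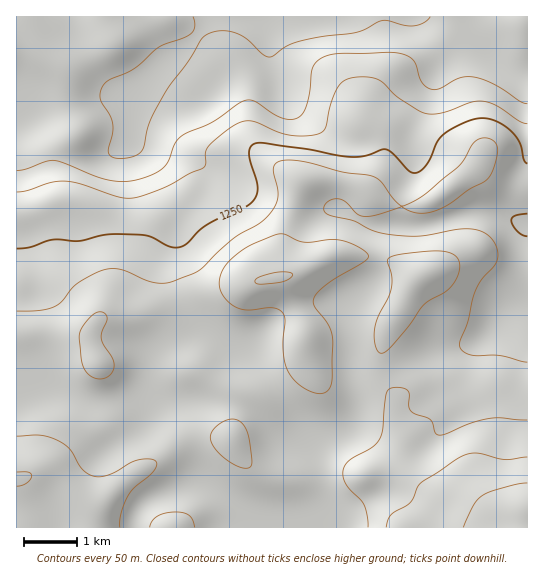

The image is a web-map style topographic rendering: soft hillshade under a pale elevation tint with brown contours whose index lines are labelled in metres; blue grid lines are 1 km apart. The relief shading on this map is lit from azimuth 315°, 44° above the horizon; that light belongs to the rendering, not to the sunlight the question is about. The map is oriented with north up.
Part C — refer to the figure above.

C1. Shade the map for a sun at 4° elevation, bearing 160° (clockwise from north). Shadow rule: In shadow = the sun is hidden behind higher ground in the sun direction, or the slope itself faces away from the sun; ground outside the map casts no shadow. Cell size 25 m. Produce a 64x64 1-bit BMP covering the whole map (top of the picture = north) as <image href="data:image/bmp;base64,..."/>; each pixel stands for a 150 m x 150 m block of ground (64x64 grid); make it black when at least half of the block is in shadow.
<image width="64" height="64" href="data:image/bmp;base64,Qk0+AgAAAAAAAD4AAAAoAAAAQAAAAEAAAAABAAEAAAAAAAACAAATCwAAEwsAAAIAAAAAAAAA////AAAAAAAAAAAAAAAAAAAA+AAAAwAAAAD4AAADgAAAAHgAAAMAAAAAMAAAAAAPADAAAAAAAB8AMAAAAAAcPwA4AAAAcD4/wAIAAAD4Pz/wA4AAAPw//+ABgAAA/B//4AAAAAD4H//AAAAAAHAP/oAAAGAAAAf8AAAAQAAAAfgAAAAAAAAAMAAAAAAAAAAAAAAAAAAAAAAAAAAAAAAAAAAAAAAAAAAAAAAAAAAAADgAAAAAAAAAOAAAAAAAAAA4AAAAAAAAAAAAAAAAAAAAAAIAAAAAAAAA/4AAAAAAAAB/wAAAAAAAAA/gAAAAAAAAA+AAAAAAAAABwAAAAAAAAAHgP8AAAAAAAfA/8AAAAAAB+D/8OAD4AAH8P/8+A/4AAfg//////wAB8B//////4AAAD//////wAAAH/////+AAAwf/n8HjwOAPx/+HAAAA+P/3/4AA8AD/////AAD4AP////4AAPwA/////B/8/gD////8//z+AP////n//H4A////8//4fgD////v//B/gP4/////4D///h////+AP//8D////wA///gD////AH//4AB///4Af/8AAH///gB//wAAP//8IH/+AAA///x4f/wAAD////w//AAAH////z/4AAAB////v/AAAAD/////4AAAAH/////AAAAAf////4AAAAB/////AA=="/>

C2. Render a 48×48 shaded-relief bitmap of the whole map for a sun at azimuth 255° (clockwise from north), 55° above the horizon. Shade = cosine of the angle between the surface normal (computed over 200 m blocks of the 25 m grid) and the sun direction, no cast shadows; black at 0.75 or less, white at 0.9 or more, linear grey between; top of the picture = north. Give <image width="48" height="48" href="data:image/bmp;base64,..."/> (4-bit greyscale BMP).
<image width="48" height="48" href="data:image/bmp;base64,Qk32BAAAAAAAAHYAAAAoAAAAMAAAADAAAAABAAQAAAAAAIAEAAATCwAAEwsAABAAAAAAAAAAAAAAABEREQAiIiIAMzMzAERERABVVVUAZmZmAHd3dwCIiIgAmZmZAKqqqgC7u7sAzMzMAN3d3QDu7u4A////AGZmeHUhSKhjI1Z3d3d3d4reyXeJmZiJmWZmd3UxN4dlRFZ3d3d3d5vduYiJmZiJmWZmdmVCNWZmVWZ3iHd3eKzLmZmZmZiIiGZmZVVURFZmZniIiHdmecy5iZmYiIh3d2ZVQ0VnZVVWeImZh2ZWet2neIiIiHdmZmZUMjV4d1VWeJqYZVVWisuGZ2Z4iHZVZmVDM0Z4d2ZWeaqGREVniamHdlVoiGVVZlVERFZ3dnd3eal0M1ZneIiIh2VniHVFZmZVVmZmZniHiJhjJGZ3d3iamGVneHZVZmZmZmZlVniHeIhTNWZ3d3iamGZmd3ZmZnd3ZmZmZnd3d4dlVmZ4h3ial2ZmZndmZnd3Zmd2Znd3eIh3dmeJh2iZh2ZmZmd3Znd3d4h2ZneIiZh3ZniZhmeZh2ZmZmd3Znd3iallVniJmIdmZ4mpZVeId2ZVZmd2VXd4m7lTRXiZh2VmeKqoVFeIdmVVVWdlVHd4q7hCNXiIdlVnibuXVFeIZVVVVWZlRHd4q5YzRXeHdlZ3isymQ1eIdURVVVVVVnd5qoVEVnd3dmd3isymM1eJdkRWZUVWZmZ4mYZVZmZ3d3iIiryVI1eJhkRWZURWd2ZniZdVVmZmd4mYibuEI1eJl1RGZDNWd2ZniZdVVmZneJqpiKl0NGeJmGRVVCNWd2Z4mZdVVmZnibzKh4dURWeJqYZVUyNWd2Z4iIdlVVZ4ibzKh3ZURWd4q6hlQiNGZmZ4h3dlVFV3isy5h3ZURFZ4q6l1MRNFVmZ3d3dlREVniryod2ZlVFVnmphkIjMzRWd3ZndlVFVXibupdmVWZURWd2ZUM0QhJHd3ZndmVVVniaqpd1RFZTIzREREVVMAJHd3ZndmZmVniJmYiGQ0VDIjRFVmZkIANXd3d3dmZmZniIiIiYVEVUVWZnd3ZUMjVmZ3d2ZVVnZmd3d4mqdUVneHd4h2VVVWd2d3ZlMjRndmZ3d4rMplVomHZXiHVFZmd2Z2UxACRnd3ZneJvduFVoh1M0eZZVZVZ2d1MQACRniIdnib3tt1VWZUITeah2ZERXdlMQEkV4mph4ms7bhUMzRDIkeamHZCM3d2UyNGZ5vLmZq8ynQhASNVRFeaqpdCEXeHZDNWeKvLqZq7ljEBE1aIZVeaqpdSAHiIdTNGeJu6mJmYUgATV5mYZVeJqpdAAHeIdkNGeJmYeJmGIAFXmrqHZEZ3iHUgAHeIhlRWd4iHd5mFEASKvLl2VDRWd2QQAHeIhlVWd4h3d5mWITeszKllQyI1d2QQAHeJhlVnd3iHd4mWMli8y6hkMiI2eGQQEoiZhlVnd3eHd4iHRHm8y5dkMiJGh2MhNImZhlVnd3d4h3iGVXq7uYZVQyNGd1MjVpmYdmd2Zmd4iHd2VomqmGVVRDNGZlRGeIh2ZniGVVZ3iId2VoiIdlRFVERVVVVomXdlZ4mGVFZ3d3dlVnd3ZVVVVVVmVVZ5qnZVZ4l2VWZmZ3ZlZnd2ZmZ3ZlZ3ZWeKqmZWZ4h2ZndlVmZmZnd2Znd3ZmZ3Zniaqg=="/>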